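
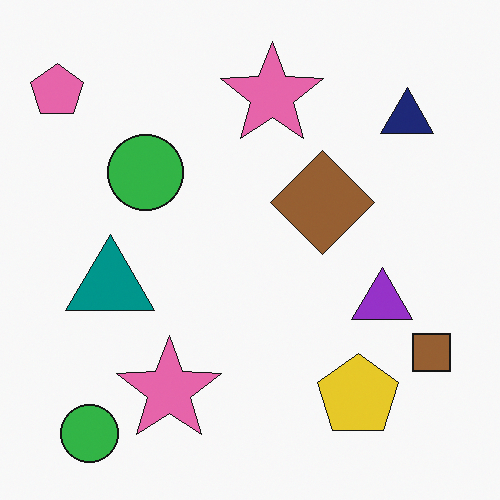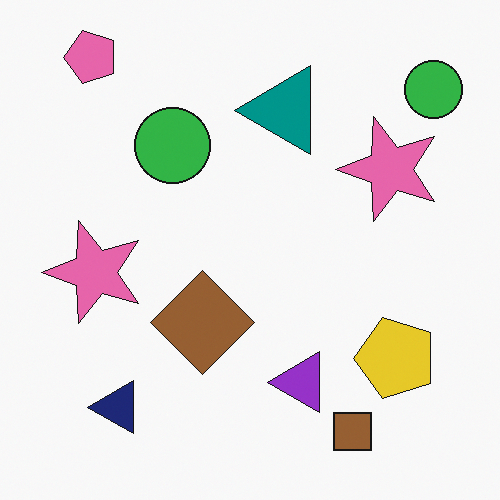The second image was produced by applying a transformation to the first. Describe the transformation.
The image was transposed (reflected across the top-left ↔ bottom-right diagonal).

Shapes have swapped their row and column positions — what was in the top-right is now in the bottom-left — a diagonal reflection.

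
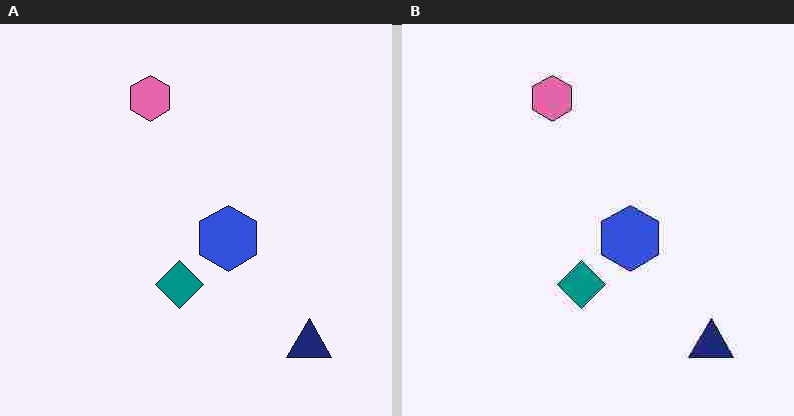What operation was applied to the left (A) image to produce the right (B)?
The image was degraded with heavy JPEG compression.

Blocky 8×8 compression artifacts appear around shape edges and the flat background shows ringing — characteristic JPEG degradation.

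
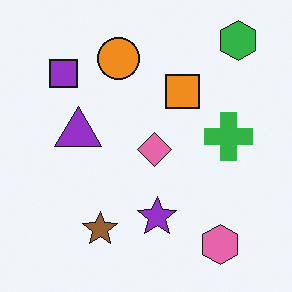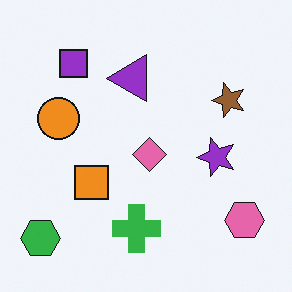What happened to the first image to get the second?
The image was transposed (reflected across the top-left ↔ bottom-right diagonal).

Shapes have swapped their row and column positions — what was in the top-right is now in the bottom-left — a diagonal reflection.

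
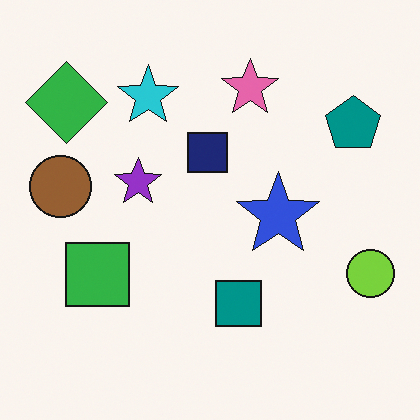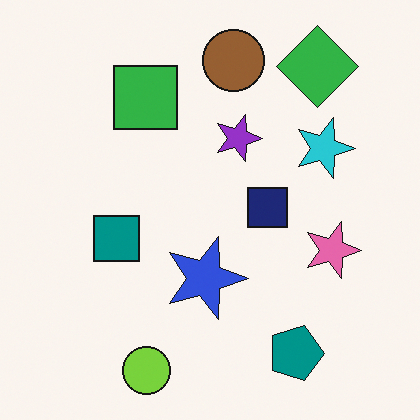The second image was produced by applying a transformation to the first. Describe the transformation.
The transformation is: rotated 90° clockwise.

The green diamond sits in the top-left of the first image and the top-right of the second — consistent with a whole-image 90° clockwise rotation.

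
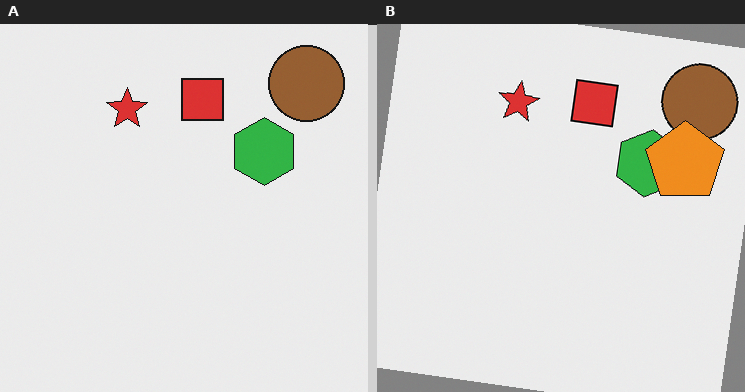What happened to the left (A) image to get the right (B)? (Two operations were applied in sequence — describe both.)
Rotated clockwise by a few degrees, then overlaid with an additional orange pentagon.

Every shape is tilted by the same angle and the image corners show triangular fill wedges — a whole-image rotation by a non-right angle. An orange pentagon appears in the right (B) image that is absent from the left (A).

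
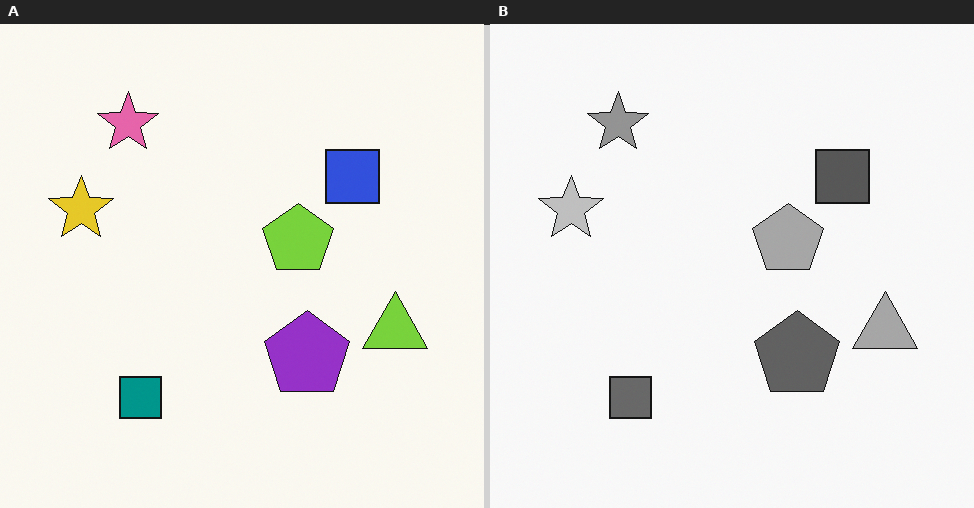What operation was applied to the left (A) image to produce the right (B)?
The right (B) image is the left (A) converted to grayscale.

All color is removed — every shape is now a shade of grey.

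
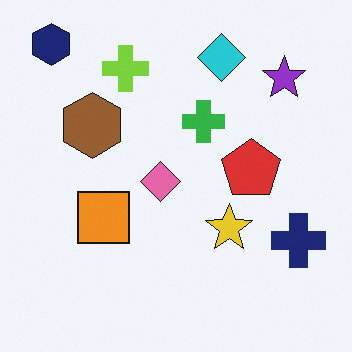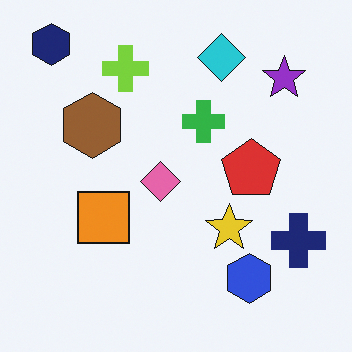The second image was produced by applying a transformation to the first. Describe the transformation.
The transformation is: overlaid with an additional blue hexagon.

A blue hexagon appears in the second image that is absent from the first.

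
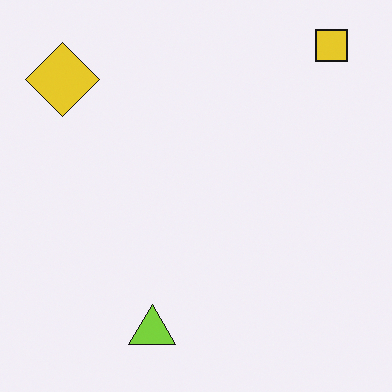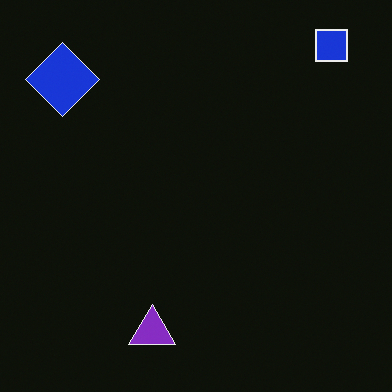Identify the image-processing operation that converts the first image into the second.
The second image is the first color-inverted (negative).

The light background has become dark and every shape's color is its complement — a photographic negative.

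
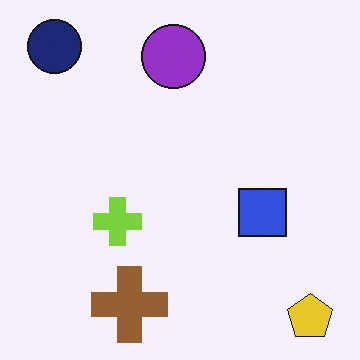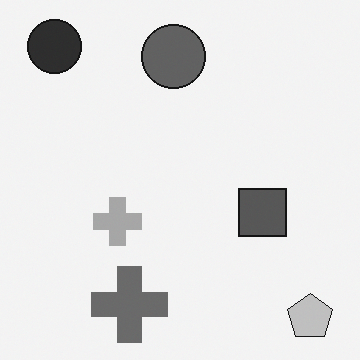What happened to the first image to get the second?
The image was converted to grayscale.

All color is removed — every shape is now a shade of grey.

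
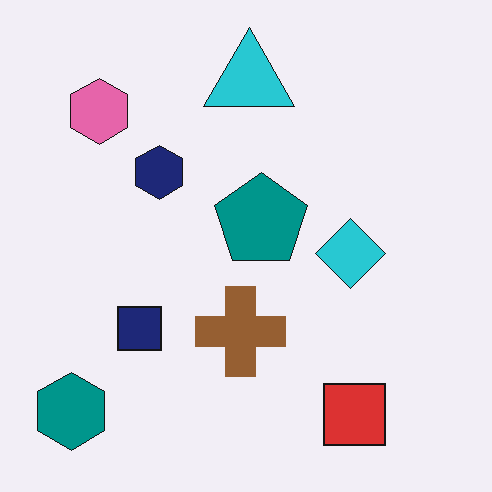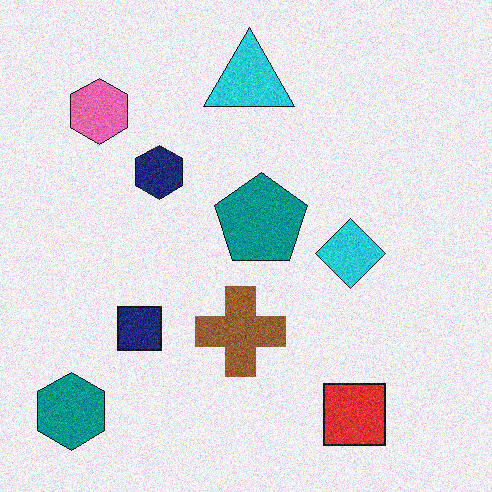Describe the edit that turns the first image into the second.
The image was degraded with moderate additive noise.

Random speckle covers the whole image, including the flat background.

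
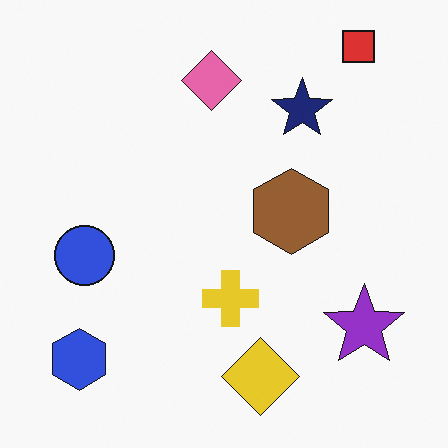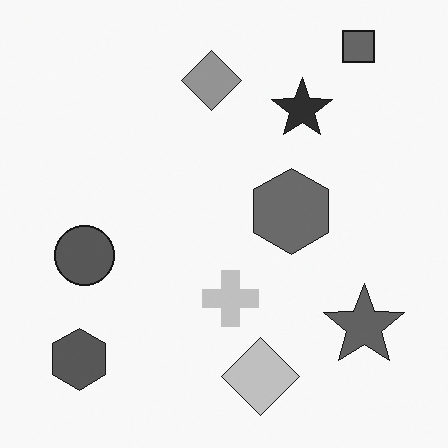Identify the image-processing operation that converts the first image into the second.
The image was converted to grayscale.

All color is removed — every shape is now a shade of grey.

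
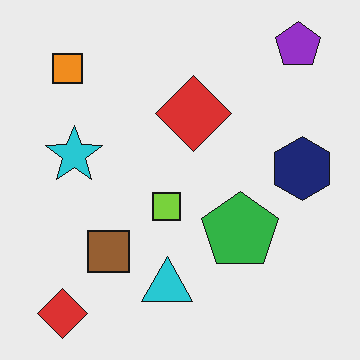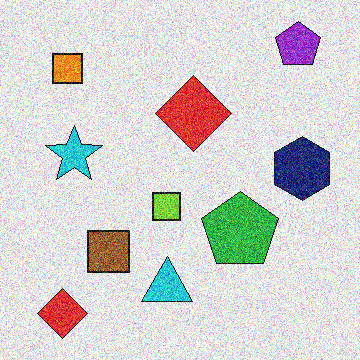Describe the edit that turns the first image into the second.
The image was degraded with heavy additive noise.

Random speckle covers the whole image, including the flat background.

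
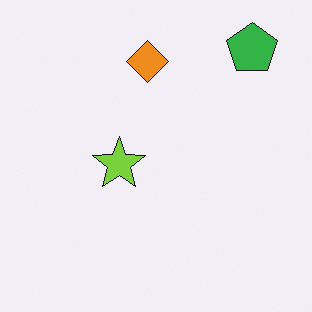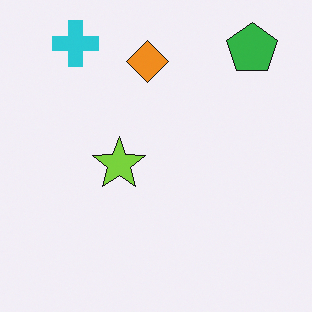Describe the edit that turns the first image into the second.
Overlaid with an additional cyan cross.

A cyan cross appears in the second image that is absent from the first.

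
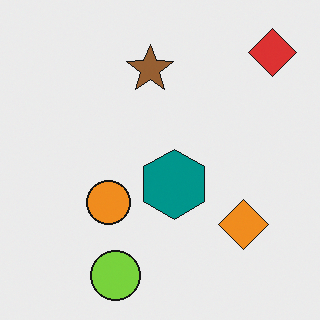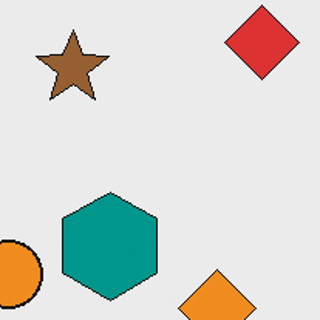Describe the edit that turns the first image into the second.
This is the original image cropped slightly and scaled back up.

The visible shapes are larger and the field of view is narrower; shapes near the original edges may be partly or wholly outside the frame — a crop-and-rescale.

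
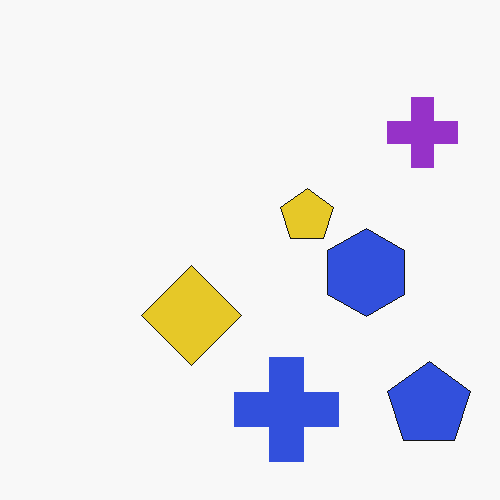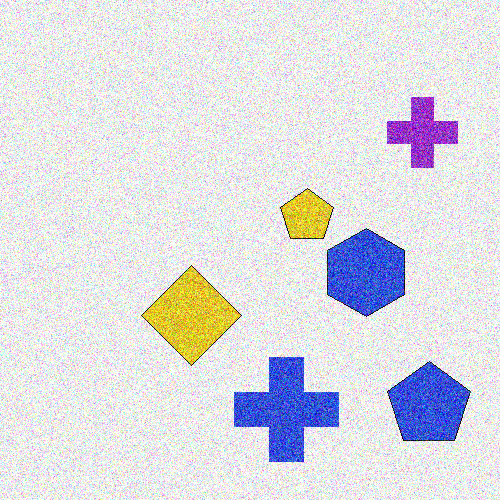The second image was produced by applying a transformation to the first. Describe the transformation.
The transformation is: degraded with strong gaussian noise.

Random speckle covers the whole image, including the flat background.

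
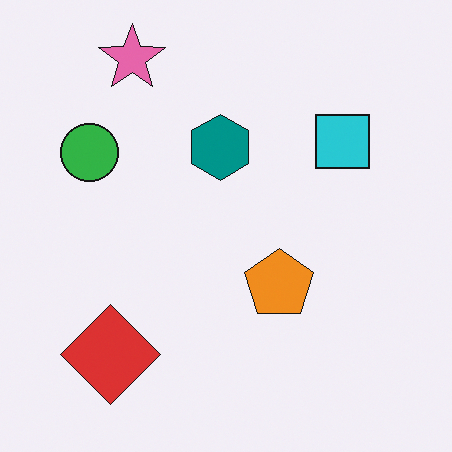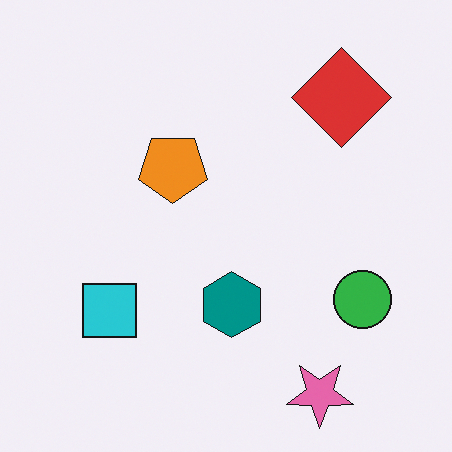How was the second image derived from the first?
It was rotated 180°.

The pink star sits in the top-left of the first image and the bottom-right of the second — consistent with a whole-image 180° rotation.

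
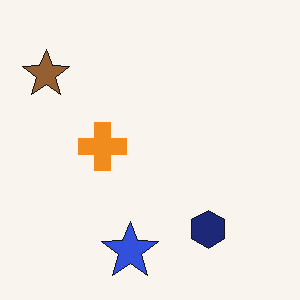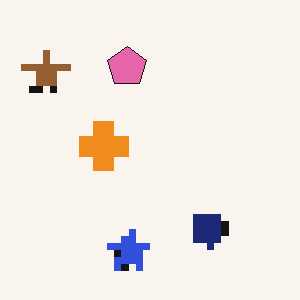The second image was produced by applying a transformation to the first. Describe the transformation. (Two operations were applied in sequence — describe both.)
The second image is the first moderately pixelated, then overlaid with an additional pink pentagon.

Shapes are reduced to large square blocks; fine edges and outlines are lost — a downscale-then-upscale (mosaic) effect. A pink pentagon appears in the second image that is absent from the first.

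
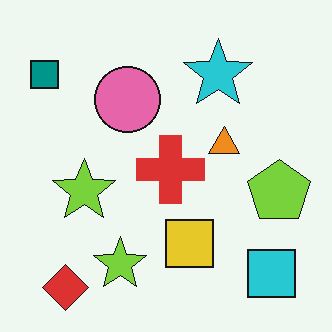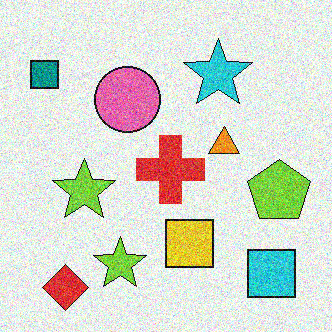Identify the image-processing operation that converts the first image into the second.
The image was degraded with strong gaussian noise.

Random speckle covers the whole image, including the flat background.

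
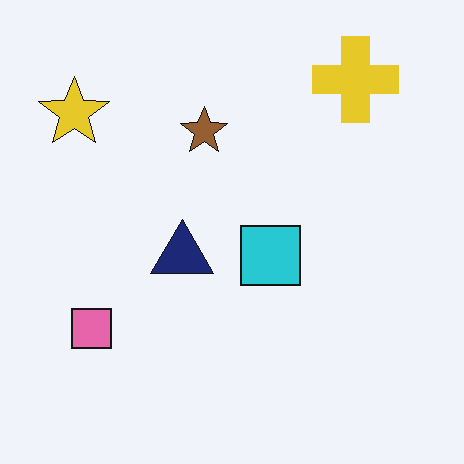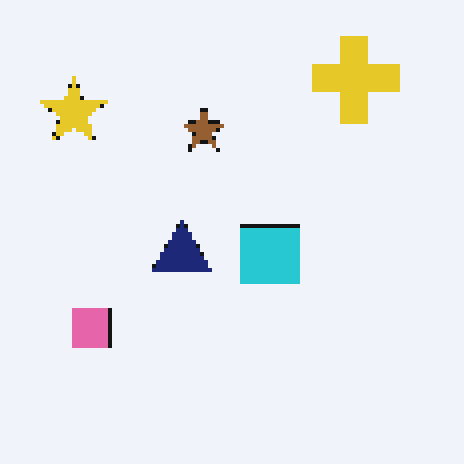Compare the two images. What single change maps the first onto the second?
The image was mildly pixelated.

Shapes are reduced to large square blocks; fine edges and outlines are lost — a downscale-then-upscale (mosaic) effect.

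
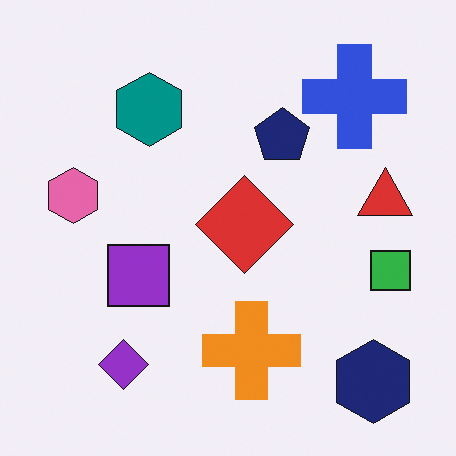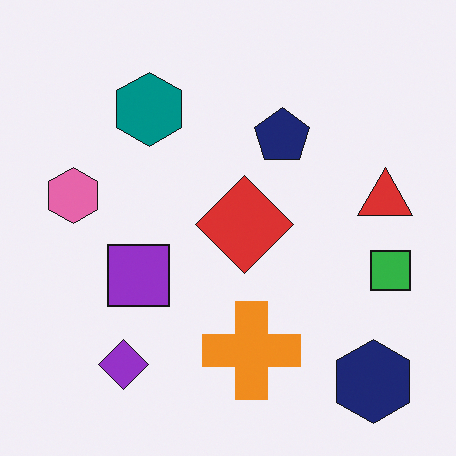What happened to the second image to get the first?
The image was overlaid with an additional blue cross.

A blue cross appears in the first image that is absent from the second.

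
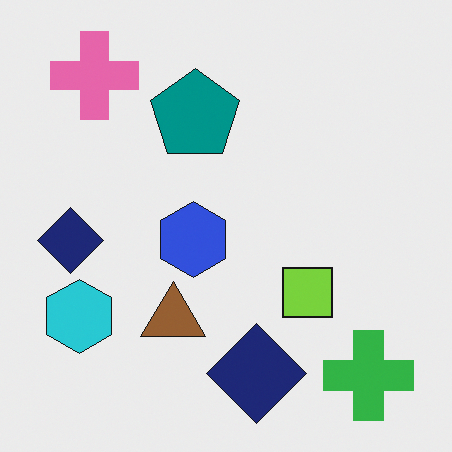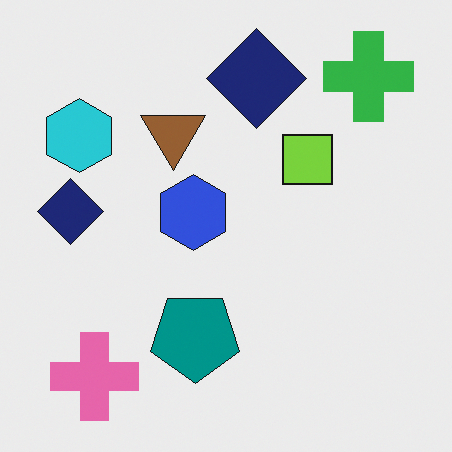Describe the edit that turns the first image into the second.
The transformation is: flipped vertically (top ↔ bottom).

The pink cross is in the top-left of the first image and the bottom-left of the second — shapes on opposite sides of the horizontal midline have swapped in a mirror flip.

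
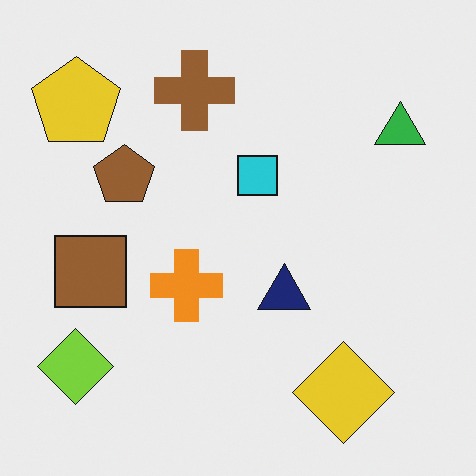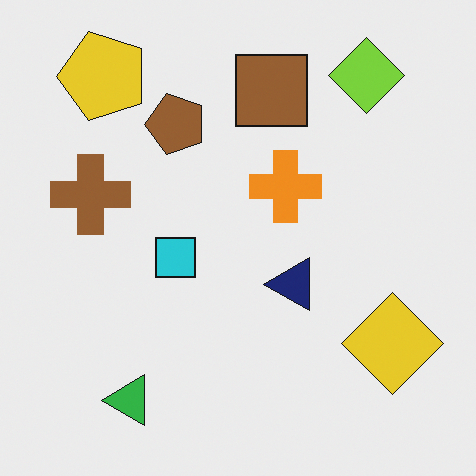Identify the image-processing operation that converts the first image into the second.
The image was transposed (reflected across the top-left ↔ bottom-right diagonal).

Shapes have swapped their row and column positions — what was in the top-right is now in the bottom-left — a diagonal reflection.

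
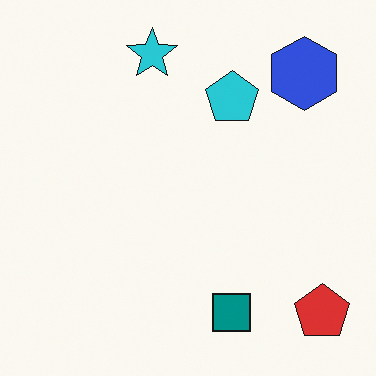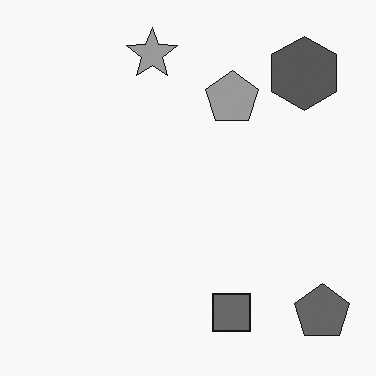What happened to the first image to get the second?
The transformation is: converted to grayscale.

All color is removed — every shape is now a shade of grey.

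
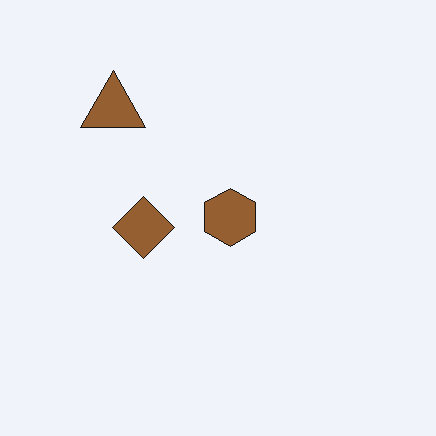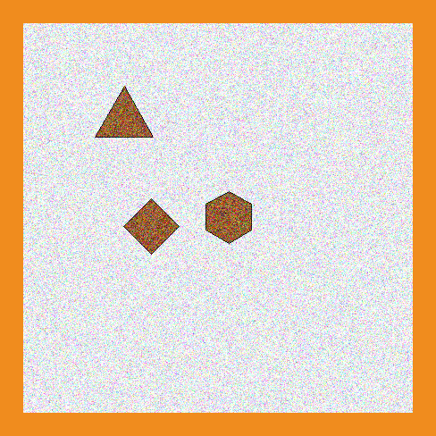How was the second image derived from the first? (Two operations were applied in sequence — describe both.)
It was degraded with heavy additive noise, then framed with a orange border.

Random speckle covers the whole image, including the flat background. A solid orange frame runs around the edge of the second image, with the content slightly shrunk inside it.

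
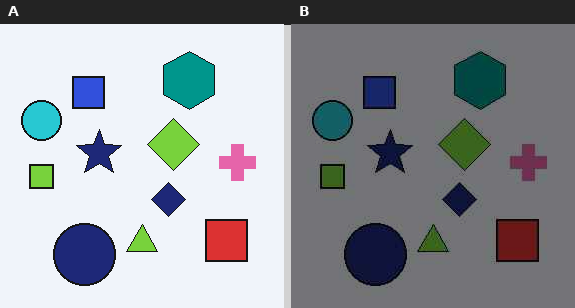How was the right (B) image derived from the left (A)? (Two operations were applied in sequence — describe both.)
Degraded with heavy JPEG compression, then darkened a lot.

Blocky 8×8 compression artifacts appear around shape edges and the flat background shows ringing — characteristic JPEG degradation. Every pixel — background and shapes alike — is uniformly darkened.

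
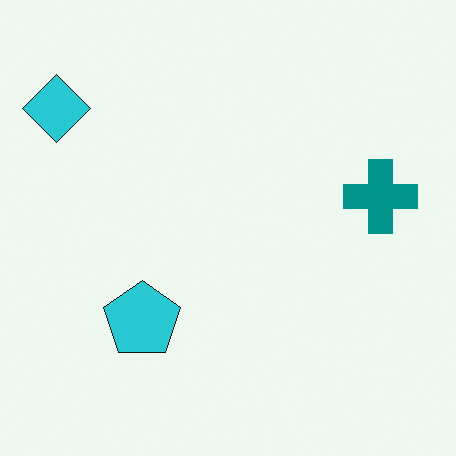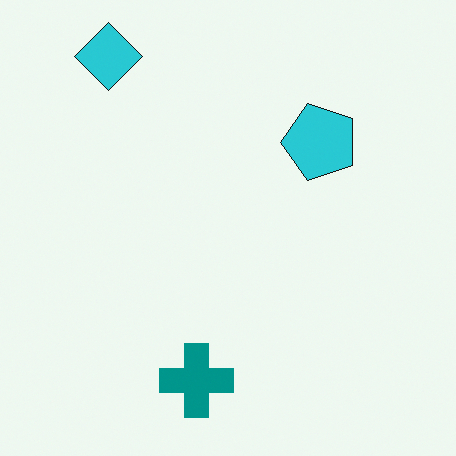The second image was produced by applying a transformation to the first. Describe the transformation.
The transformation is: transposed (reflected across the top-left ↔ bottom-right diagonal).

Shapes have swapped their row and column positions — what was in the top-right is now in the bottom-left — a diagonal reflection.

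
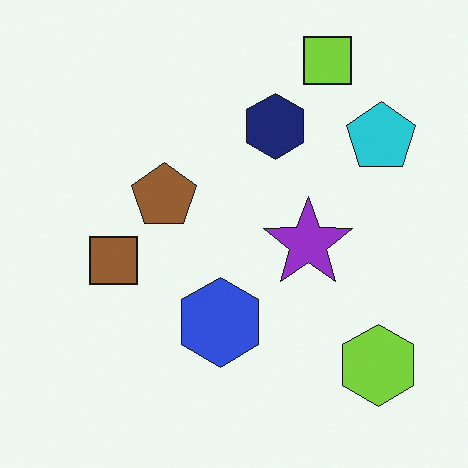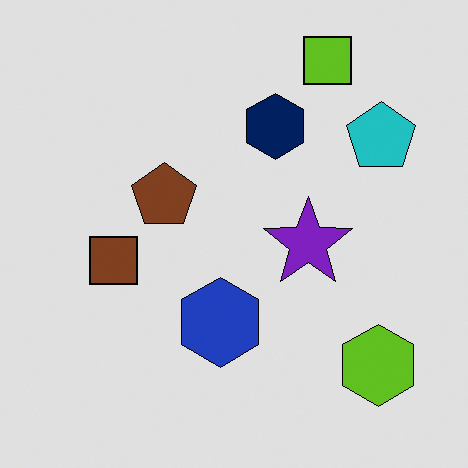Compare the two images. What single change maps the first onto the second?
Posterized to a reduced palette.

Each flat color has snapped to a coarser quantized level — most visibly, the near-white background has dropped to a flat grey.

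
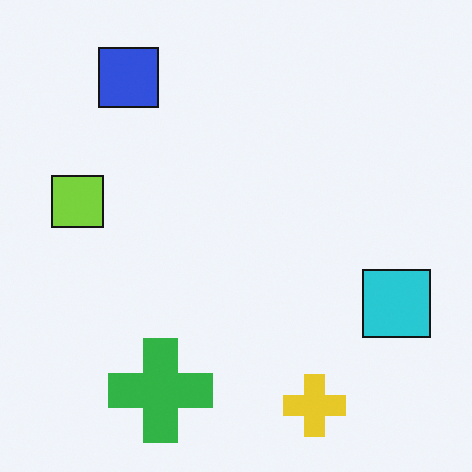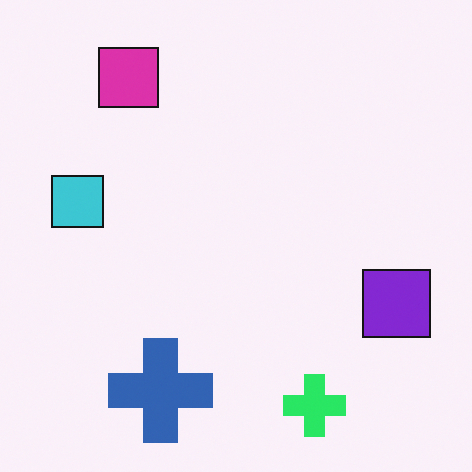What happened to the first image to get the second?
This is the original image hue-shifted noticeably.

Every shape's color has rotated by the same amount around the hue wheel — a uniform hue shift.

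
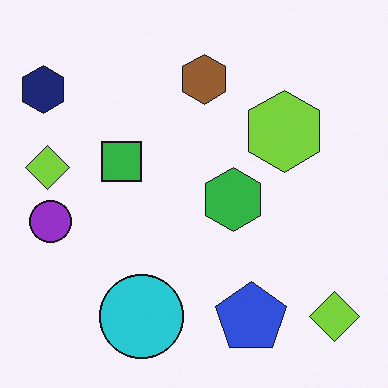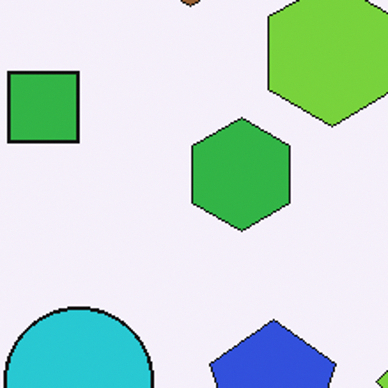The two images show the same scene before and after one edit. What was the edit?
The image was cropped to a noticeably smaller region and rescaled.

The visible shapes are larger and the field of view is narrower; shapes near the original edges may be partly or wholly outside the frame — a crop-and-rescale.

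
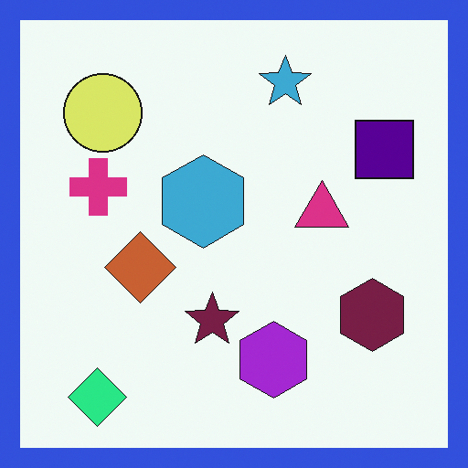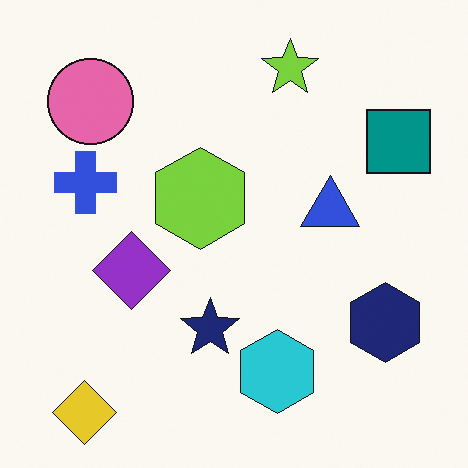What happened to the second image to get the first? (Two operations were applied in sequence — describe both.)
This is the original image hue-shifted noticeably, then framed with a blue border.

Every shape's color has rotated by the same amount around the hue wheel — a uniform hue shift. A solid blue frame runs around the edge of the first image, with the content slightly shrunk inside it.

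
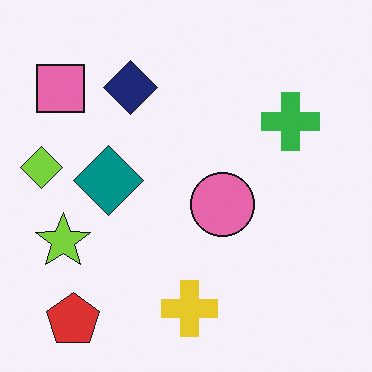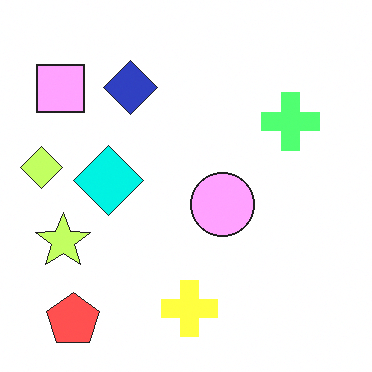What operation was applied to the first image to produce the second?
The image was substantially brightened.

Every pixel — background and shapes alike — is uniformly brightened.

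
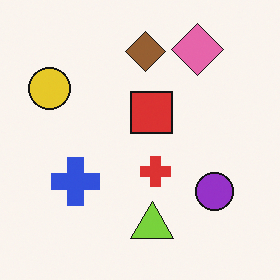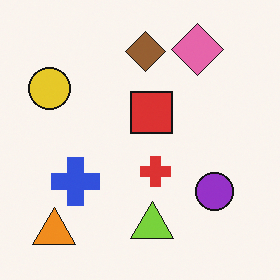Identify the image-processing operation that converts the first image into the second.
The transformation is: overlaid with an additional orange triangle.

An orange triangle appears in the second image that is absent from the first.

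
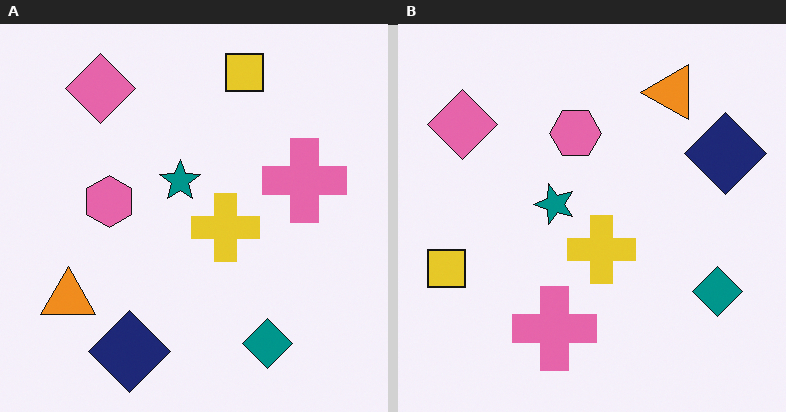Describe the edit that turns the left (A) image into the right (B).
This is the original image transposed (reflected across the top-left ↔ bottom-right diagonal).

Shapes have swapped their row and column positions — what was in the top-right is now in the bottom-left — a diagonal reflection.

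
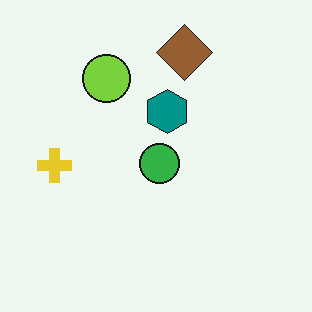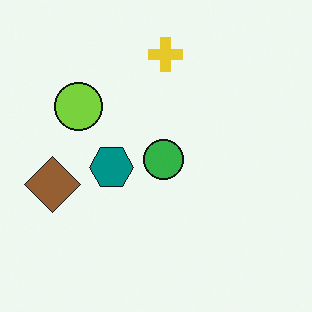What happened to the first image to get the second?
It was transposed (reflected across the top-left ↔ bottom-right diagonal).

Shapes have swapped their row and column positions — what was in the top-right is now in the bottom-left — a diagonal reflection.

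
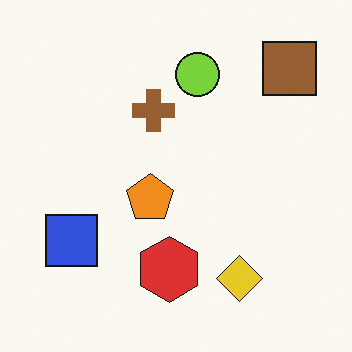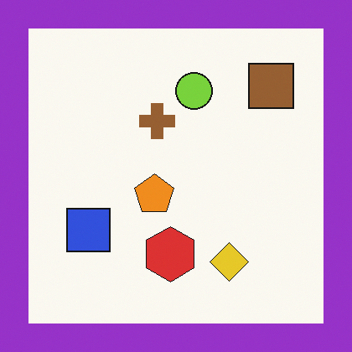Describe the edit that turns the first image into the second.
The transformation is: framed with a purple border.

A solid purple frame runs around the edge of the second image, with the content slightly shrunk inside it.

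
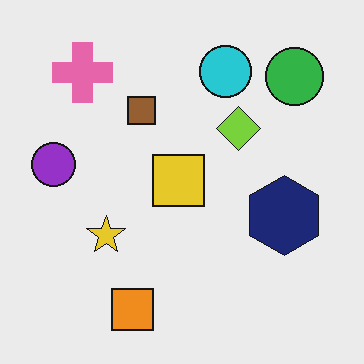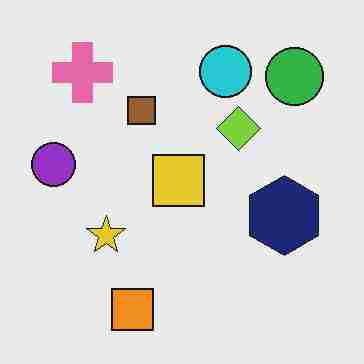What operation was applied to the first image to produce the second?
The second image is the first degraded with heavy JPEG compression.

Blocky 8×8 compression artifacts appear around shape edges and the flat background shows ringing — characteristic JPEG degradation.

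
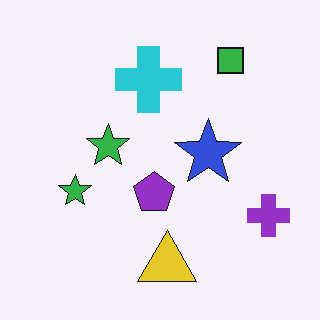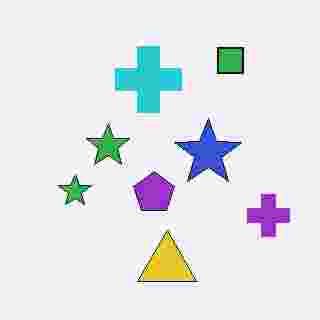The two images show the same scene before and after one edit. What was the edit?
The second image is the first heavily JPEG-compressed with obvious blocking artifacts.

Blocky 8×8 compression artifacts appear around shape edges and the flat background shows ringing — characteristic JPEG degradation.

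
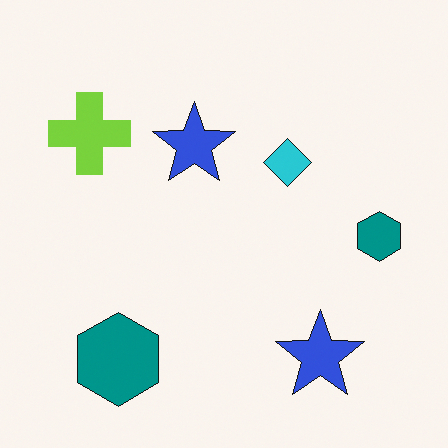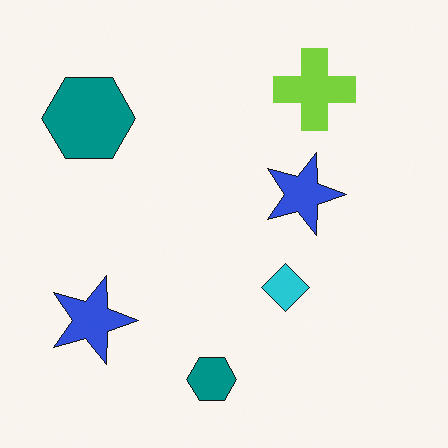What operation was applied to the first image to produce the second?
The transformation is: rotated 90° clockwise.

The lime cross sits in the top-left of the first image and the top-right of the second — consistent with a whole-image 90° clockwise rotation.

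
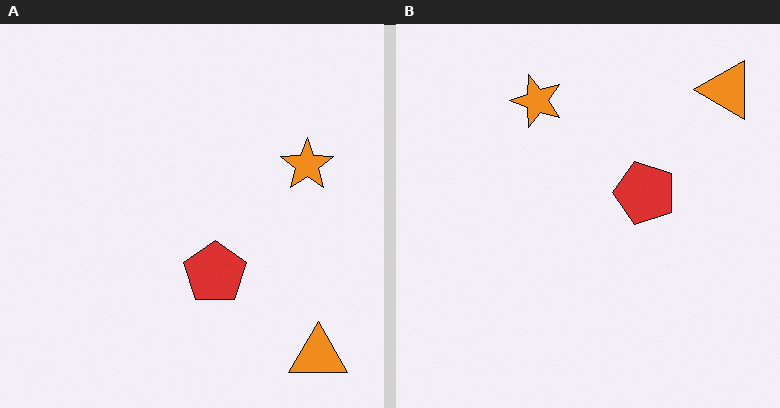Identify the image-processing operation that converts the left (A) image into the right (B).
The image was rotated 90° counter-clockwise.

The orange triangle sits in the bottom-right of the left (A) image and the top-right of the right (B) — consistent with a whole-image 90° counter-clockwise rotation.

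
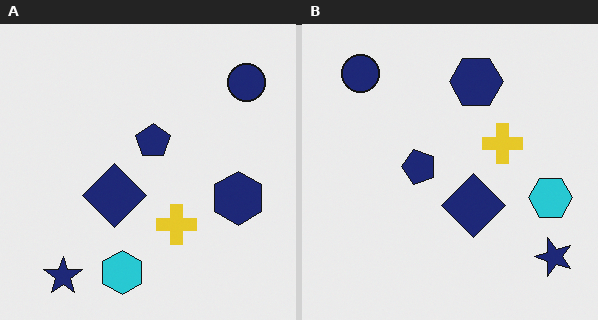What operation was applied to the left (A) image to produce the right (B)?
The transformation is: rotated 90° counter-clockwise.

The navy star sits in the bottom-left of the left (A) image and the bottom-right of the right (B) — consistent with a whole-image 90° counter-clockwise rotation.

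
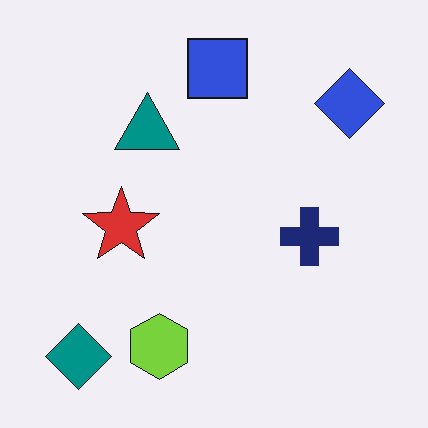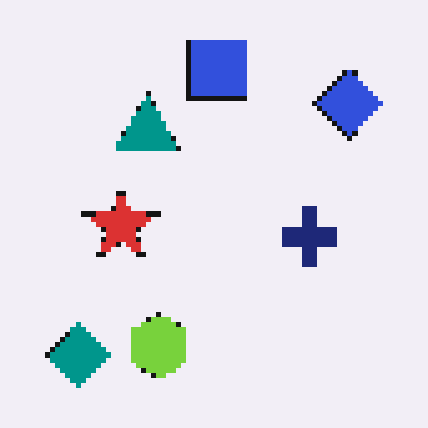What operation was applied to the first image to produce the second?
The image was mildly pixelated.

Shapes are reduced to large square blocks; fine edges and outlines are lost — a downscale-then-upscale (mosaic) effect.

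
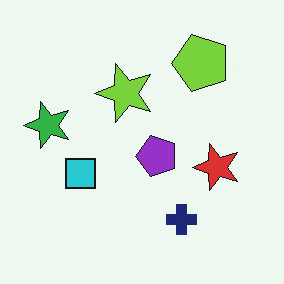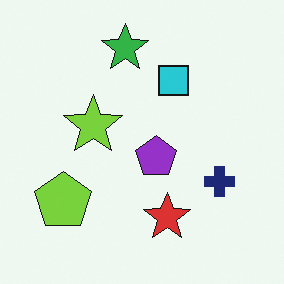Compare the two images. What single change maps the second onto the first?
Transposed (reflected across the top-left ↔ bottom-right diagonal).

Shapes have swapped their row and column positions — what was in the top-right is now in the bottom-left — a diagonal reflection.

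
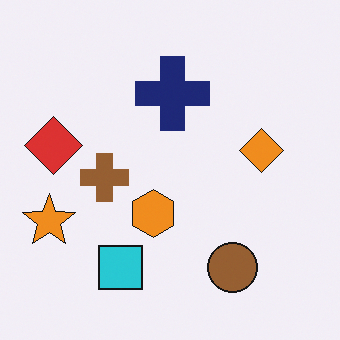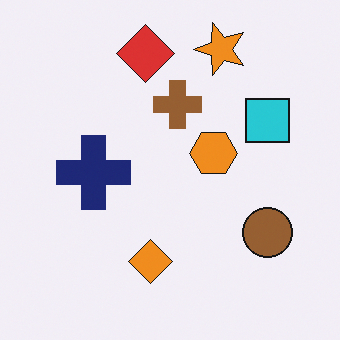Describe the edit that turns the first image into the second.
The image was transposed (reflected across the top-left ↔ bottom-right diagonal).

Shapes have swapped their row and column positions — what was in the top-right is now in the bottom-left — a diagonal reflection.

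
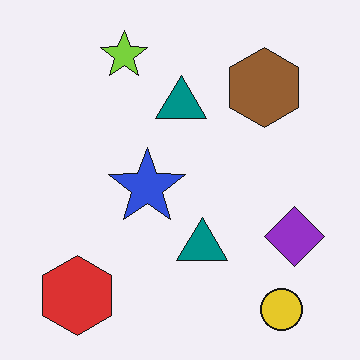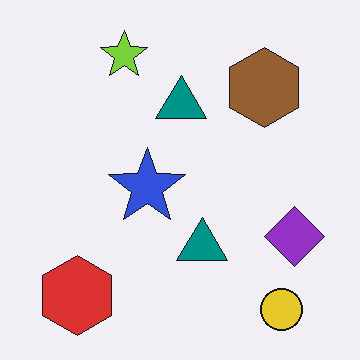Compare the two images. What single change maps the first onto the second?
The transformation is: JPEG-compressed with visible artifacts.

Blocky 8×8 compression artifacts appear around shape edges and the flat background shows ringing — characteristic JPEG degradation.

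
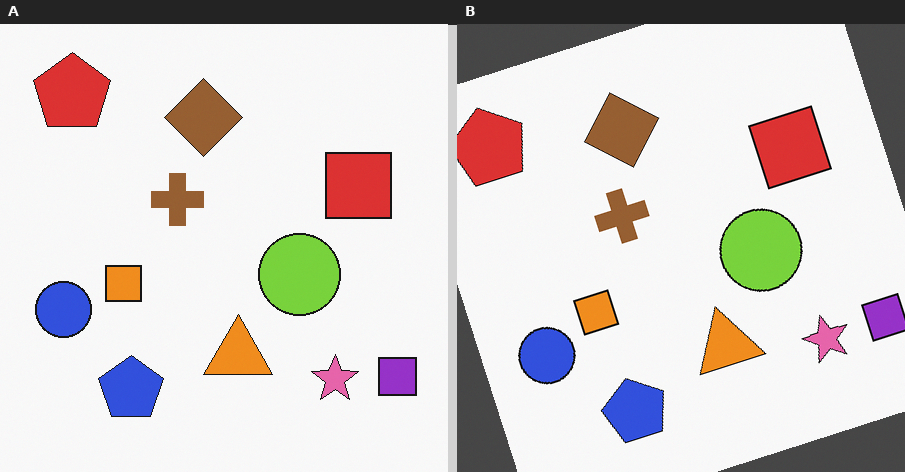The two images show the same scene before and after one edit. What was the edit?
This is the original image rotated counter-clockwise by a clearly visible amount.

Every shape is tilted by the same angle and the image corners show triangular fill wedges — a whole-image rotation by a non-right angle.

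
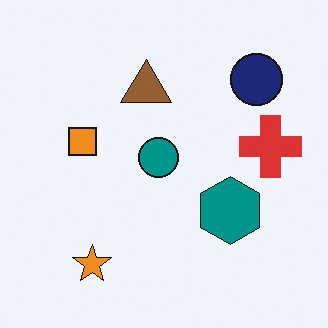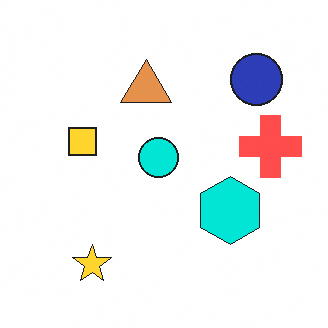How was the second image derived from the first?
The image was brightened a lot.

Every pixel — background and shapes alike — is uniformly brightened.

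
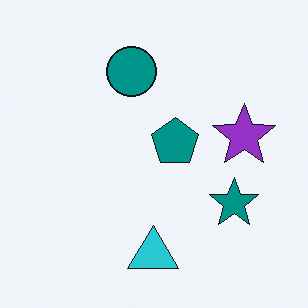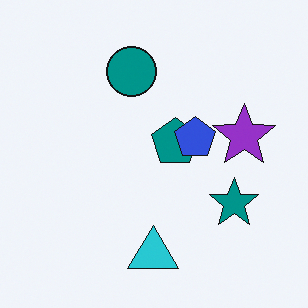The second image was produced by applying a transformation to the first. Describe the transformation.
The second image is the first overlaid with an additional blue pentagon.

A blue pentagon appears in the second image that is absent from the first.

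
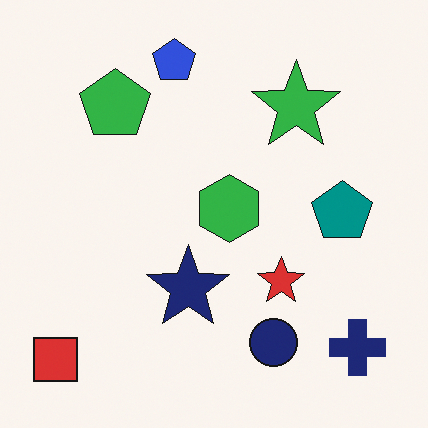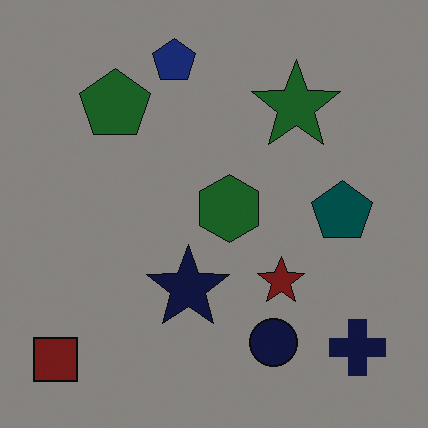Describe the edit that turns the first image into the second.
Substantially darkened.

Every pixel — background and shapes alike — is uniformly darkened.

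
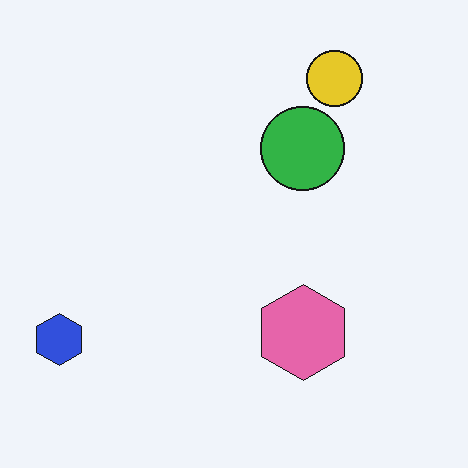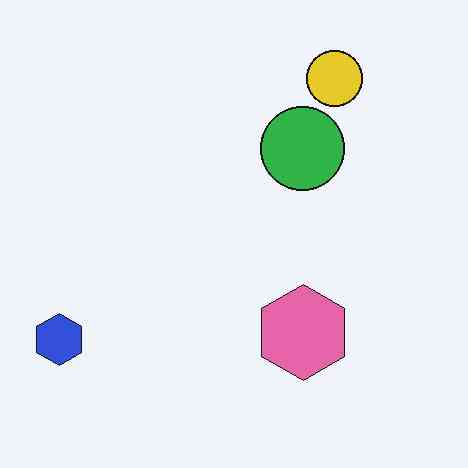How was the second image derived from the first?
The second image is the first given moderate JPEG compression.

Blocky 8×8 compression artifacts appear around shape edges and the flat background shows ringing — characteristic JPEG degradation.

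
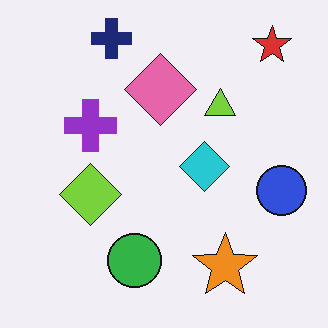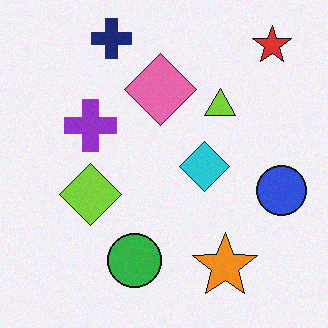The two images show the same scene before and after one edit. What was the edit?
The second image is the first degraded with light additive noise.

Random speckle covers the whole image, including the flat background.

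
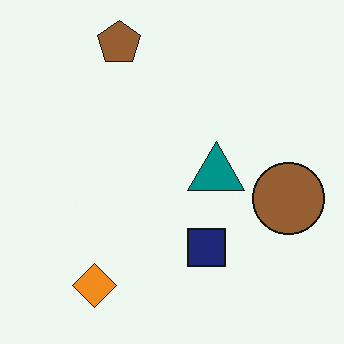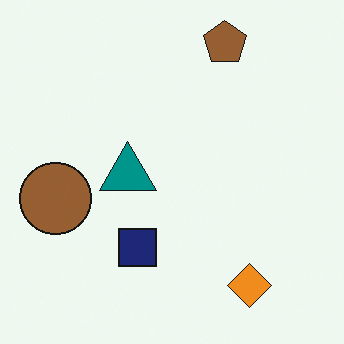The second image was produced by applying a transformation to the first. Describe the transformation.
The second image is the first flipped horizontally (left ↔ right).

The brown circle is in the right of the first image and the left of the second — shapes on opposite sides of the vertical midline have swapped in a mirror flip.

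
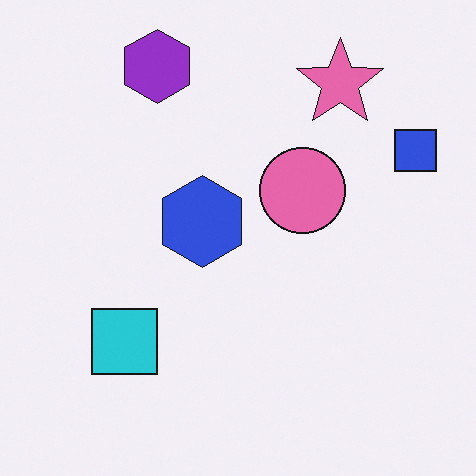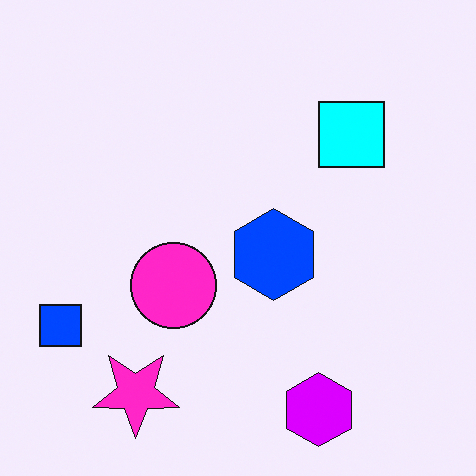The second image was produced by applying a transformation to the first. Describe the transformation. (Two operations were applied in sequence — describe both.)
The second image is the first rotated 180°, then made much more vivid (saturation change).

The blue square sits in the top-right of the first image and the bottom-left of the second — consistent with a whole-image 180° rotation. All colors are more vivid — a global saturation change.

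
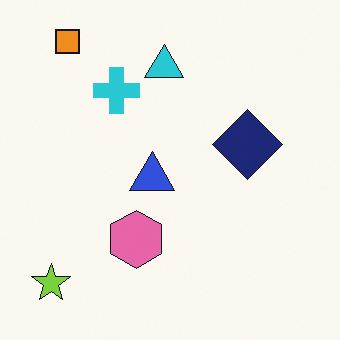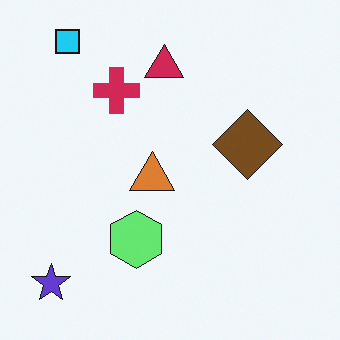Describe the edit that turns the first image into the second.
This is the original image hue-shifted by a large amount.

Every shape's color has rotated by the same amount around the hue wheel — a uniform hue shift.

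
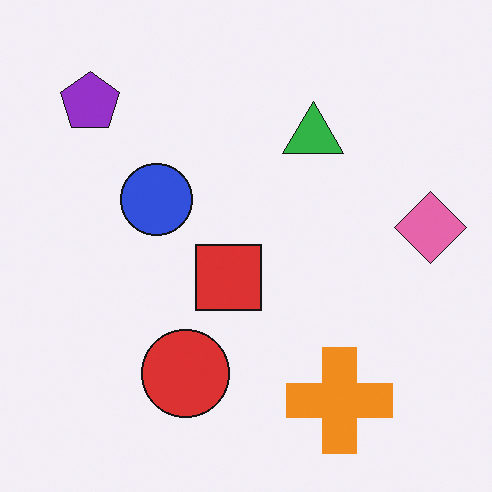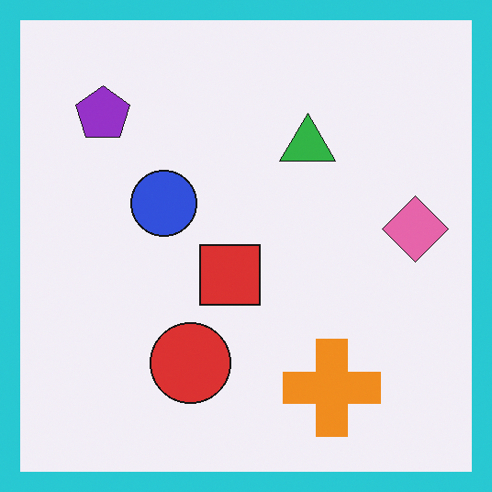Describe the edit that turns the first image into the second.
This is the original image framed with a cyan border.

A solid cyan frame runs around the edge of the second image, with the content slightly shrunk inside it.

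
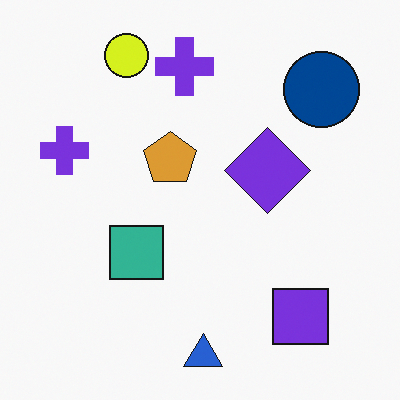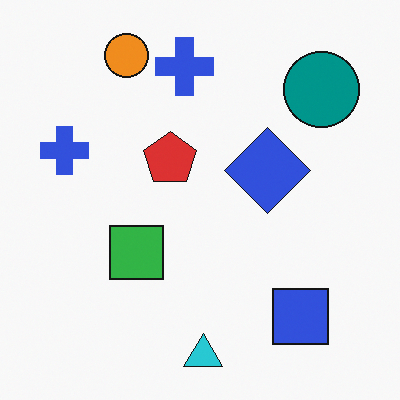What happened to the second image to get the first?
The transformation is: hue-shifted by a small amount.

Every shape's color has rotated by the same amount around the hue wheel — a uniform hue shift.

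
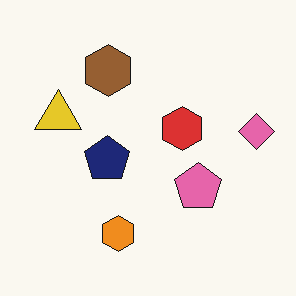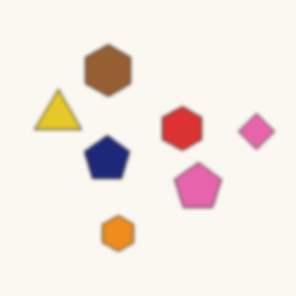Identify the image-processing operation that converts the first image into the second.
The transformation is: given a subtle gaussian blur.

Shape edges and outlines are uniformly softened across the whole image.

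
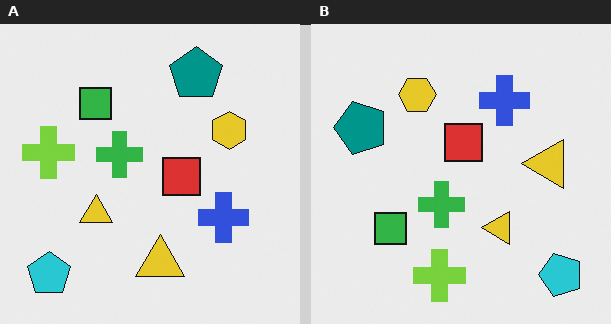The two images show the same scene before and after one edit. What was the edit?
The image was rotated 90° counter-clockwise.

The cyan pentagon sits in the bottom-left of the left (A) image and the bottom-right of the right (B) — consistent with a whole-image 90° counter-clockwise rotation.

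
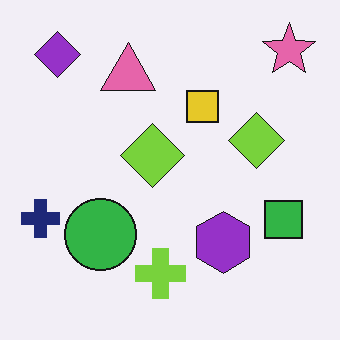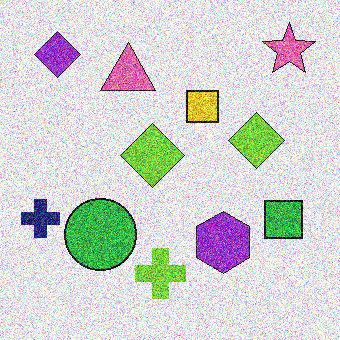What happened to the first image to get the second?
The image was degraded with a thick layer of grain.

Random speckle covers the whole image, including the flat background.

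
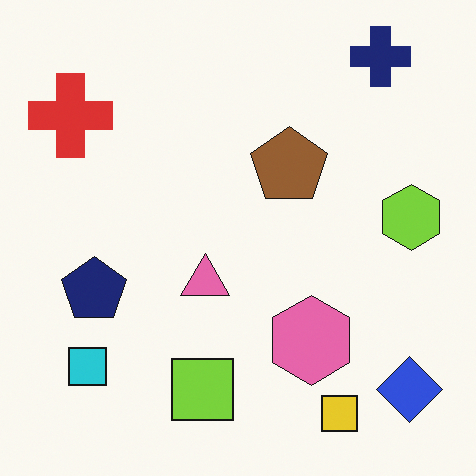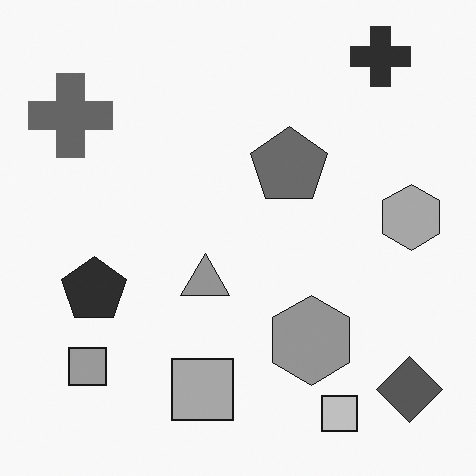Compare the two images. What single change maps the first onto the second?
This is the original image converted to grayscale.

All color is removed — every shape is now a shade of grey.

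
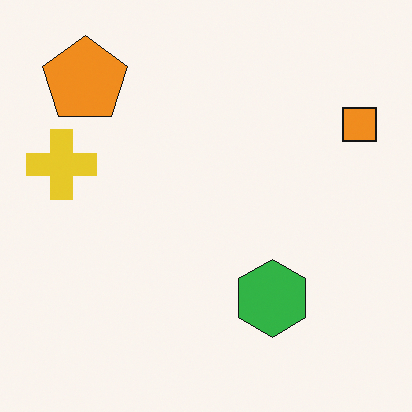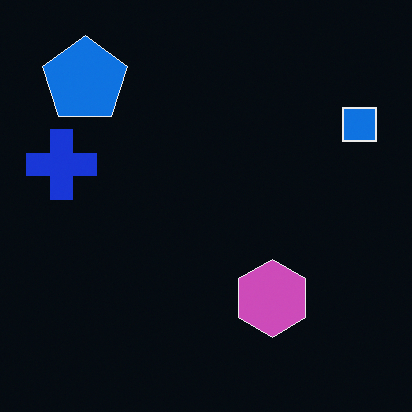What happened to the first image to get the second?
This is the original image color-inverted (negative).

The light background has become dark and every shape's color is its complement — a photographic negative.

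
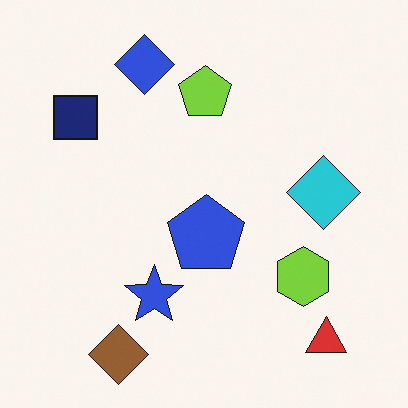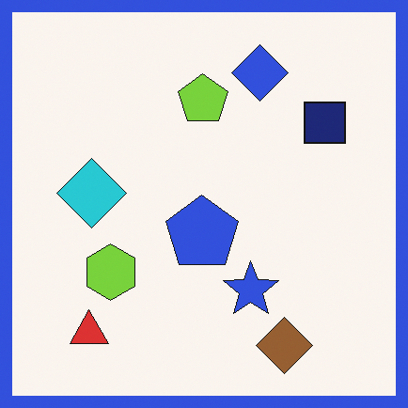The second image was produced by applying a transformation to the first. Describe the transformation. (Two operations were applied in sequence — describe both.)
The transformation is: flipped horizontally (left ↔ right), then framed with a blue border.

The navy square is in the top-left of the first image and the top-right of the second — shapes on opposite sides of the vertical midline have swapped in a mirror flip. A solid blue frame runs around the edge of the second image, with the content slightly shrunk inside it.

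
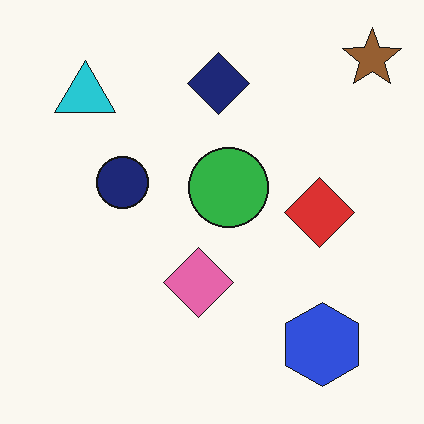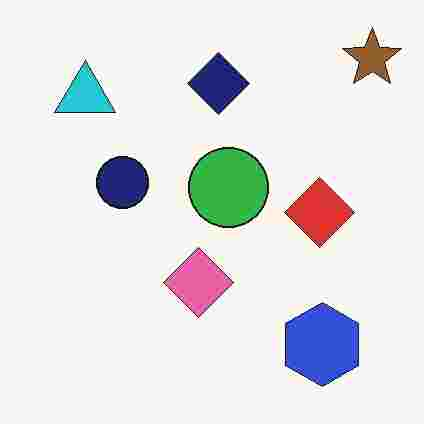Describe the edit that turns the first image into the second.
Degraded with heavy JPEG compression.

Blocky 8×8 compression artifacts appear around shape edges and the flat background shows ringing — characteristic JPEG degradation.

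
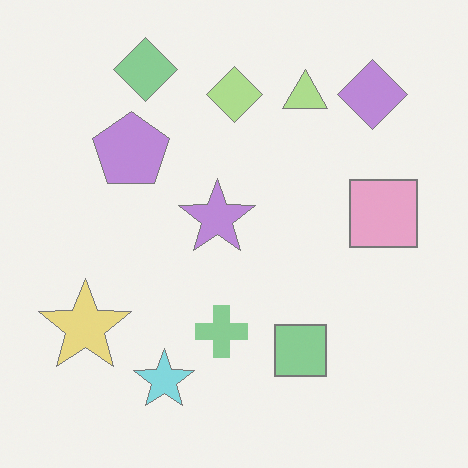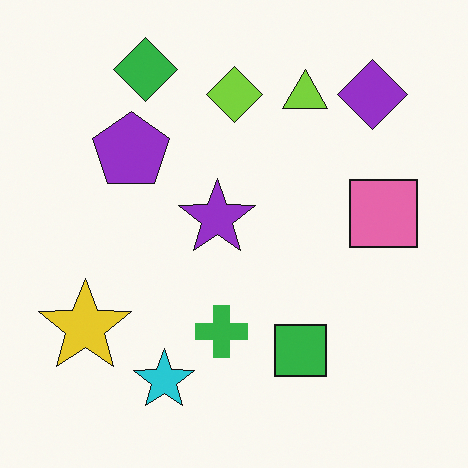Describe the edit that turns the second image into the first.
Washed out (contrast reduced).

Tones are pushed toward mid-grey across the whole image — a global contrast change.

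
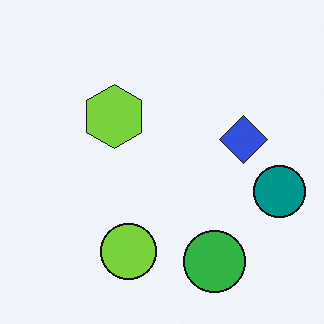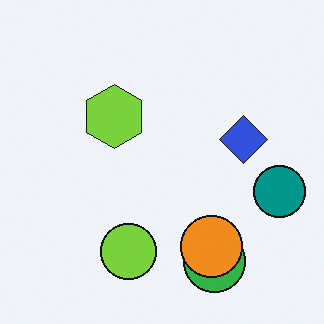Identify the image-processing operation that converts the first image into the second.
The transformation is: overlaid with an additional orange circle.

An orange circle appears in the second image that is absent from the first.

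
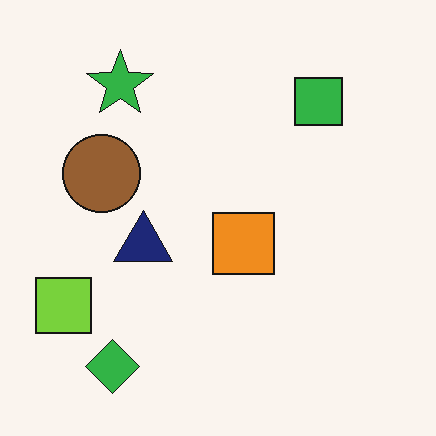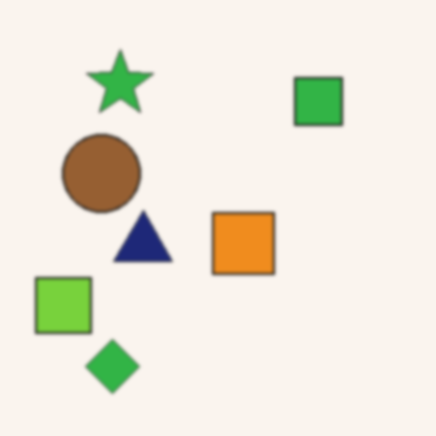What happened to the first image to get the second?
It was given a subtle gaussian blur.

Shape edges and outlines are uniformly softened across the whole image.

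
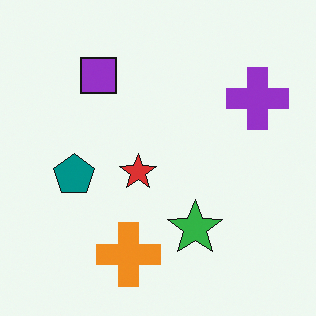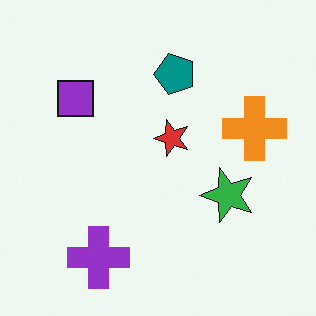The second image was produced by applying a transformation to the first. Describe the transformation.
The transformation is: transposed (reflected across the top-left ↔ bottom-right diagonal).

Shapes have swapped their row and column positions — what was in the top-right is now in the bottom-left — a diagonal reflection.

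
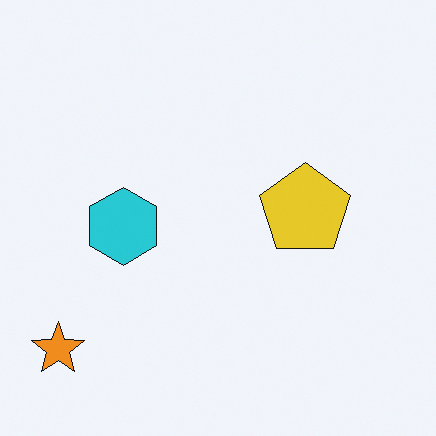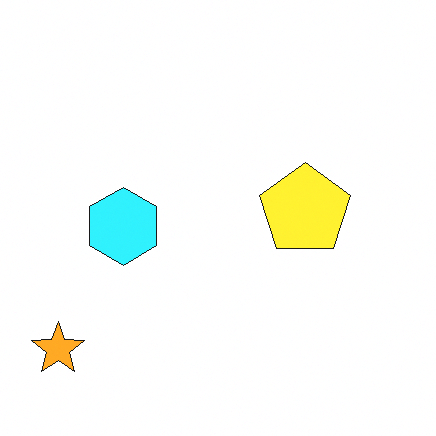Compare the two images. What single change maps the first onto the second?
It was brightened a little.

Every pixel — background and shapes alike — is uniformly brightened.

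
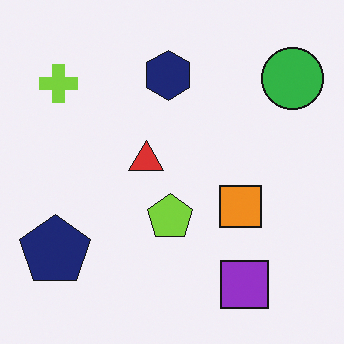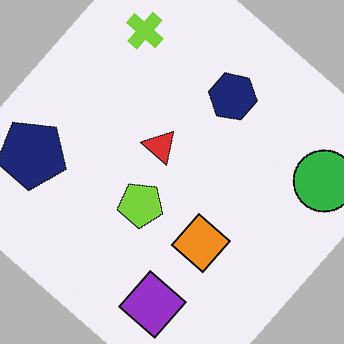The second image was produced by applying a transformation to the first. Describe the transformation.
Rotated clockwise by a large amount — several tens of degrees.

Every shape is tilted by the same angle and the image corners show triangular fill wedges — a whole-image rotation by a non-right angle.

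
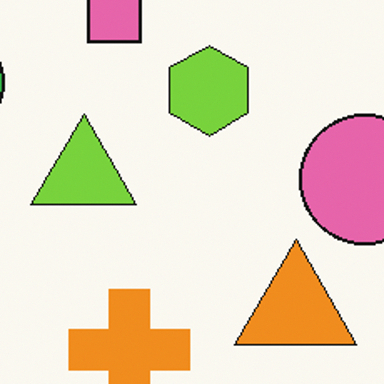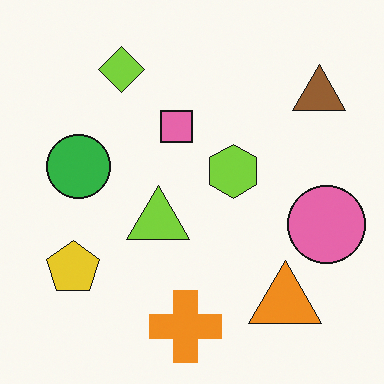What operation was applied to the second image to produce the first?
This is the original image cropped tightly and scaled back up.

The visible shapes are larger and the field of view is narrower; shapes near the original edges may be partly or wholly outside the frame — a crop-and-rescale.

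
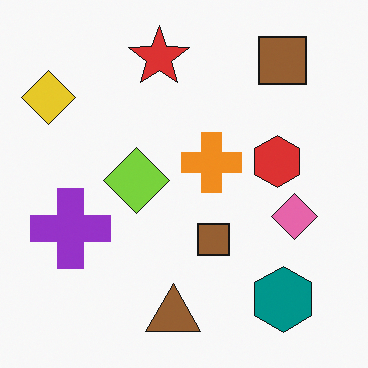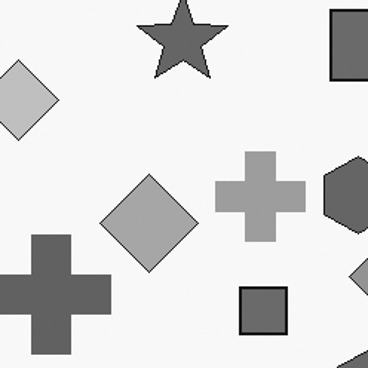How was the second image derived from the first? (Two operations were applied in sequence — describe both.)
The transformation is: converted to grayscale, then cropped to a modestly smaller region and rescaled.

All color is removed — every shape is now a shade of grey. The visible shapes are larger and the field of view is narrower; shapes near the original edges may be partly or wholly outside the frame — a crop-and-rescale.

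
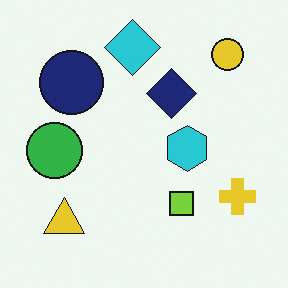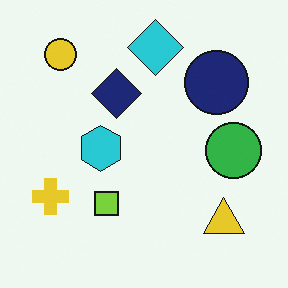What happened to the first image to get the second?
The image was flipped horizontally (left ↔ right).

The yellow cross is in the bottom-right of the first image and the bottom-left of the second — shapes on opposite sides of the vertical midline have swapped in a mirror flip.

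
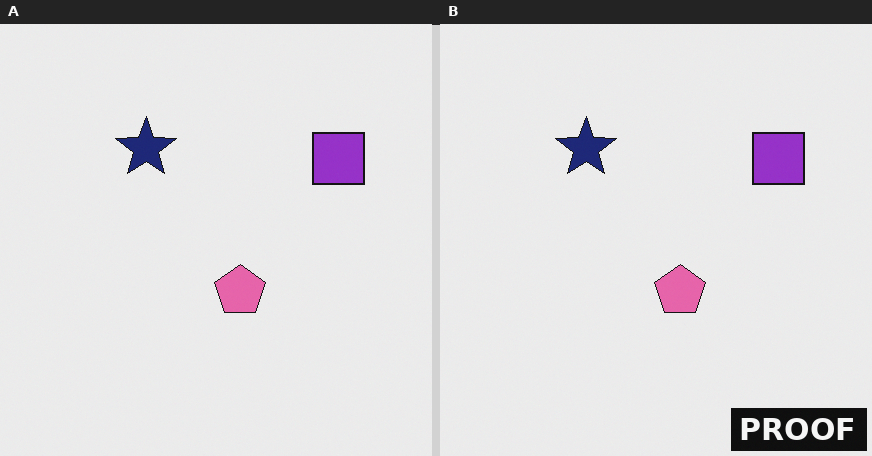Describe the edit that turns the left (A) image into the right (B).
The image was watermarked with the text "PROOF" in the lower-right corner.

A dark label reading "PROOF" appears in the lower-right corner.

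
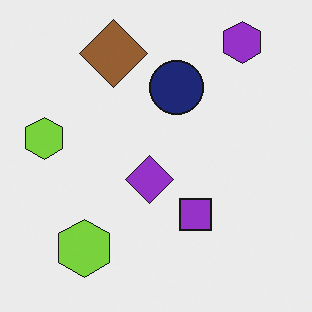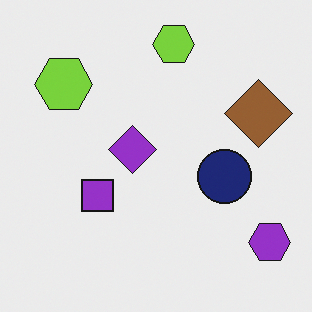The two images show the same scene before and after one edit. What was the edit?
The second image is the first rotated 90° clockwise.

The purple hexagon sits in the top-right of the first image and the bottom-right of the second — consistent with a whole-image 90° clockwise rotation.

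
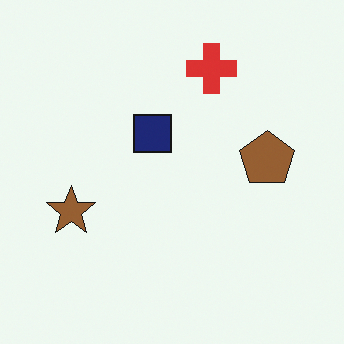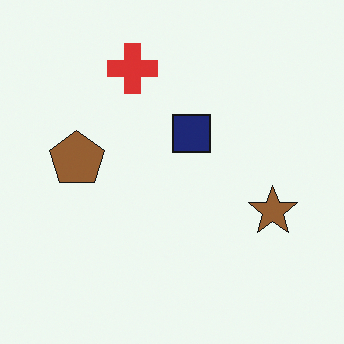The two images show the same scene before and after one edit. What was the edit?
The second image is the first flipped horizontally (left ↔ right).

The brown star is in the left of the first image and the right of the second — shapes on opposite sides of the vertical midline have swapped in a mirror flip.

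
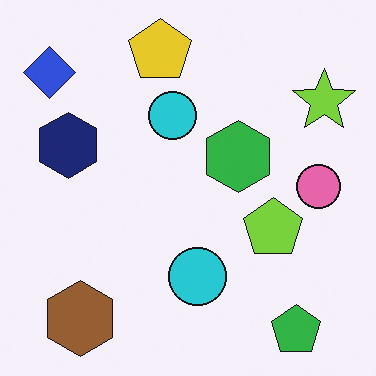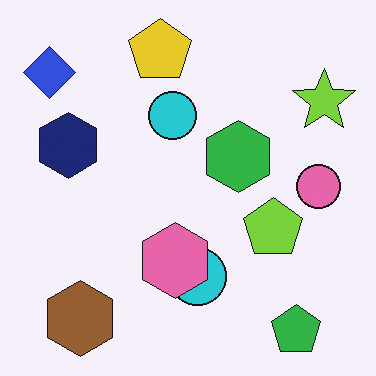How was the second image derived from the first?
The transformation is: overlaid with an additional pink hexagon.

A pink hexagon appears in the second image that is absent from the first.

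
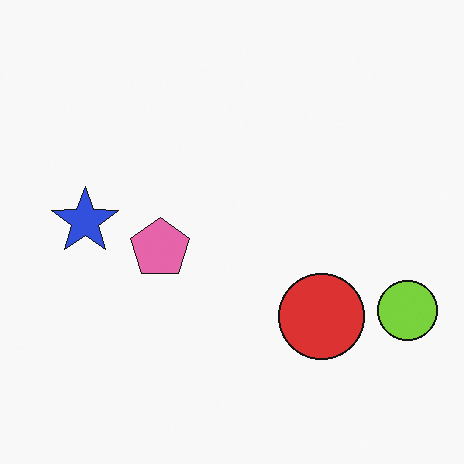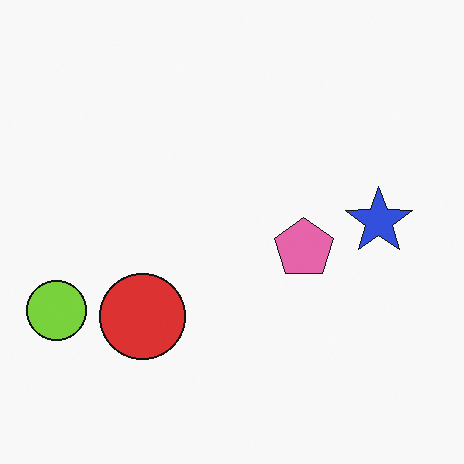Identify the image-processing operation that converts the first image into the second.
The transformation is: flipped horizontally (left ↔ right).

The lime circle is in the bottom-right of the first image and the bottom-left of the second — shapes on opposite sides of the vertical midline have swapped in a mirror flip.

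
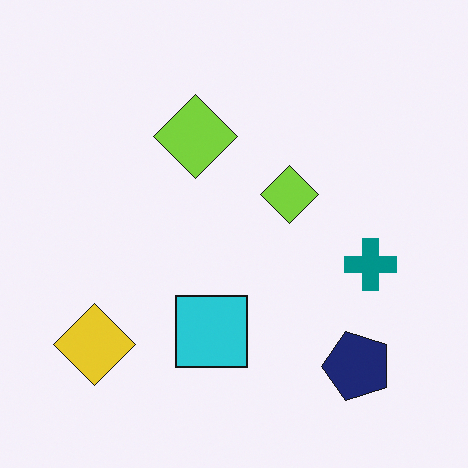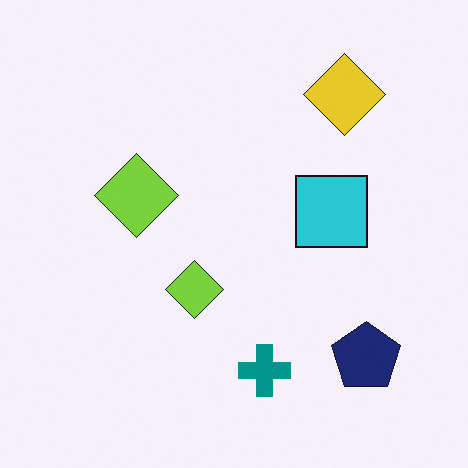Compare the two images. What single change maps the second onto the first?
The first image is the second transposed (reflected across the top-left ↔ bottom-right diagonal).

Shapes have swapped their row and column positions — what was in the top-right is now in the bottom-left — a diagonal reflection.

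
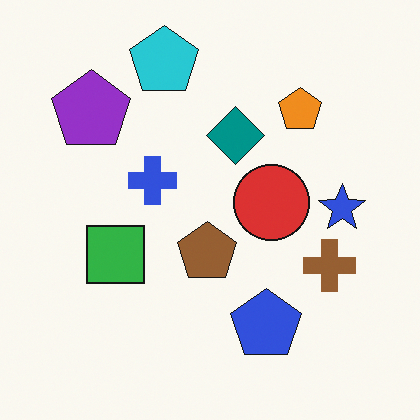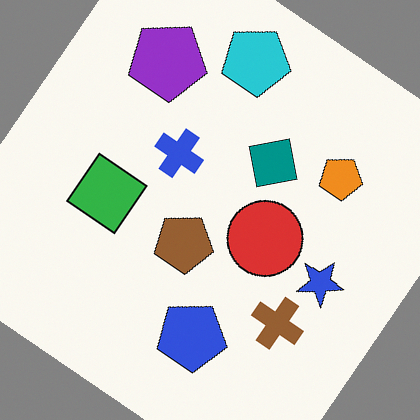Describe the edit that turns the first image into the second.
The transformation is: rotated clockwise by a large amount — several tens of degrees.

Every shape is tilted by the same angle and the image corners show triangular fill wedges — a whole-image rotation by a non-right angle.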